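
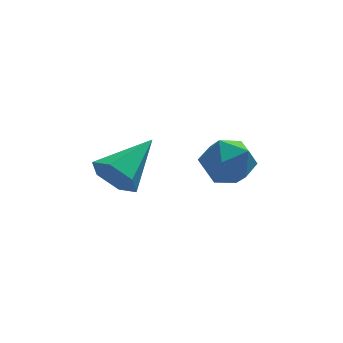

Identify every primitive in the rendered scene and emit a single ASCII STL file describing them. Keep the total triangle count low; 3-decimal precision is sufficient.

solid 
facet normal -0.701 0.413 0.582
outer loop
vertex 1.371 -1.497 -1.553
vertex 2.121 -1.348 -0.756
vertex 1.956 -0.561 -1.513
endloop
endfacet
facet normal -0.841 0.530 -0.108
outer loop
vertex 1.371 -1.497 -1.553
vertex 1.956 -0.561 -1.513
vertex 1.769 -1.055 -2.483
endloop
endfacet
facet normal -0.896 -0.102 -0.432
outer loop
vertex 1.371 -1.497 -1.553
vertex 1.769 -1.055 -2.483
vertex 1.818 -2.146 -2.326
endloop
endfacet
facet normal -0.789 -0.612 0.057
outer loop
vertex 1.371 -1.497 -1.553
vertex 1.818 -2.146 -2.326
vertex 2.036 -2.327 -1.258
endloop
endfacet
facet normal -0.668 -0.293 0.684
outer loop
vertex 1.371 -1.497 -1.553
vertex 2.036 -2.327 -1.258
vertex 2.121 -1.348 -0.756
endloop
endfacet
facet normal -0.284 0.875 -0.391
outer loop
vertex 1.769 -1.055 -2.483
vertex 1.956 -0.561 -1.513
vertex 2.764 -0.633 -2.262
endloop
endfacet
facet normal -0.056 0.686 0.725
outer loop
vertex 1.956 -0.561 -1.513
vertex 2.121 -1.348 -0.756
vertex 2.982 -0.814 -1.194
endloop
endfacet
facet normal -0.004 -0.456 0.890
outer loop
vertex 2.121 -1.348 -0.756
vertex 2.036 -2.327 -1.258
vertex 3.031 -1.905 -1.037
endloop
endfacet
facet normal -0.201 -0.972 -0.124
outer loop
vertex 2.036 -2.327 -1.258
vertex 1.818 -2.146 -2.326
vertex 2.844 -2.399 -2.007
endloop
endfacet
facet normal -0.374 -0.149 -0.916
outer loop
vertex 1.818 -2.146 -2.326
vertex 1.769 -1.055 -2.483
vertex 2.679 -1.612 -2.764
endloop
endfacet
facet normal 0.789 0.612 -0.057
outer loop
vertex 3.429 -1.463 -1.967
vertex 2.764 -0.633 -2.262
vertex 2.982 -0.814 -1.194
endloop
endfacet
facet normal 0.896 0.102 0.432
outer loop
vertex 3.429 -1.463 -1.967
vertex 2.982 -0.814 -1.194
vertex 3.031 -1.905 -1.037
endloop
endfacet
facet normal 0.841 -0.530 0.108
outer loop
vertex 3.429 -1.463 -1.967
vertex 3.031 -1.905 -1.037
vertex 2.844 -2.399 -2.007
endloop
endfacet
facet normal 0.701 -0.413 -0.582
outer loop
vertex 3.429 -1.463 -1.967
vertex 2.844 -2.399 -2.007
vertex 2.679 -1.612 -2.764
endloop
endfacet
facet normal 0.668 0.293 -0.684
outer loop
vertex 3.429 -1.463 -1.967
vertex 2.679 -1.612 -2.764
vertex 2.764 -0.633 -2.262
endloop
endfacet
facet normal 0.201 0.972 0.124
outer loop
vertex 2.982 -0.814 -1.194
vertex 2.764 -0.633 -2.262
vertex 1.956 -0.561 -1.513
endloop
endfacet
facet normal 0.374 0.149 0.916
outer loop
vertex 3.031 -1.905 -1.037
vertex 2.982 -0.814 -1.194
vertex 2.121 -1.348 -0.756
endloop
endfacet
facet normal 0.284 -0.875 0.391
outer loop
vertex 2.844 -2.399 -2.007
vertex 3.031 -1.905 -1.037
vertex 2.036 -2.327 -1.258
endloop
endfacet
facet normal 0.056 -0.686 -0.725
outer loop
vertex 2.679 -1.612 -2.764
vertex 2.844 -2.399 -2.007
vertex 1.818 -2.146 -2.326
endloop
endfacet
facet normal 0.004 0.456 -0.890
outer loop
vertex 2.764 -0.633 -2.262
vertex 2.679 -1.612 -2.764
vertex 1.769 -1.055 -2.483
endloop
endfacet
facet normal -0.678 -0.604 -0.419
outer loop
vertex -0.839 -2.303 -2.439
vertex -1.529 -1.919 -1.876
vertex -1.339 -1.53 -2.745
endloop
endfacet
facet normal 0.733 0.219 -0.644
outer loop
vertex -0.839 -2.303 -2.439
vertex -1.339 -1.53 -2.745
vertex -0.051 -0.601 -0.964
endloop
endfacet
facet normal -0.678 -0.604 -0.419
outer loop
vertex -1.339 -1.53 -2.745
vertex -1.529 -1.919 -1.876
vertex -2.029 -1.146 -2.182
endloop
endfacet
facet normal 0.071 0.862 -0.501
outer loop
vertex -1.339 -1.53 -2.745
vertex -2.029 -1.146 -2.182
vertex -0.051 -0.601 -0.964
endloop
endfacet
facet normal -0.678 -0.604 -0.419
outer loop
vertex -2.029 -1.146 -2.182
vertex -1.529 -1.919 -1.876
vertex -2.219 -1.535 -1.313
endloop
endfacet
facet normal -0.418 0.860 0.294
outer loop
vertex -2.029 -1.146 -2.182
vertex -2.219 -1.535 -1.313
vertex -0.051 -0.601 -0.964
endloop
endfacet
facet normal -0.678 -0.604 -0.419
outer loop
vertex -2.219 -1.535 -1.313
vertex -1.529 -1.919 -1.876
vertex -1.719 -2.307 -1.008
endloop
endfacet
facet normal -0.245 0.215 0.945
outer loop
vertex -2.219 -1.535 -1.313
vertex -1.719 -2.307 -1.008
vertex -0.051 -0.601 -0.964
endloop
endfacet
facet normal -0.678 -0.604 -0.419
outer loop
vertex -1.719 -2.307 -1.008
vertex -1.529 -1.919 -1.876
vertex -1.028 -2.692 -1.571
endloop
endfacet
facet normal 0.416 -0.427 0.803
outer loop
vertex -1.719 -2.307 -1.008
vertex -1.028 -2.692 -1.571
vertex -0.051 -0.601 -0.964
endloop
endfacet
facet normal -0.678 -0.604 -0.418
outer loop
vertex -1.028 -2.692 -1.571
vertex -1.529 -1.919 -1.876
vertex -0.839 -2.303 -2.439
endloop
endfacet
facet normal 0.905 -0.425 0.007
outer loop
vertex -1.028 -2.692 -1.571
vertex -0.839 -2.303 -2.439
vertex -0.051 -0.601 -0.964
endloop
endfacet

endsolid


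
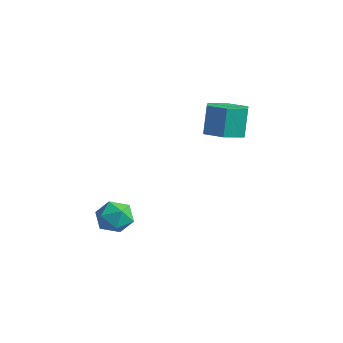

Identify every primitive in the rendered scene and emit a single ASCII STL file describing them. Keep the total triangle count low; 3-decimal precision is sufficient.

solid 
facet normal -0.317 0.938 0.138
outer loop
vertex -3.289 -2.628 -4.208
vertex -3.874 -2.903 -3.685
vertex -3.124 -2.692 -3.396
endloop
endfacet
facet normal 0.382 0.924 -0.005
outer loop
vertex -3.289 -2.628 -4.208
vertex -3.124 -2.692 -3.396
vertex -2.557 -2.929 -3.955
endloop
endfacet
facet normal 0.471 0.608 -0.639
outer loop
vertex -3.289 -2.628 -4.208
vertex -2.557 -2.929 -3.955
vertex -2.957 -3.286 -4.59
endloop
endfacet
facet normal -0.174 0.427 -0.887
outer loop
vertex -3.289 -2.628 -4.208
vertex -2.957 -3.286 -4.59
vertex -3.77 -3.27 -4.423
endloop
endfacet
facet normal -0.660 0.631 -0.407
outer loop
vertex -3.289 -2.628 -4.208
vertex -3.77 -3.27 -4.423
vertex -3.874 -2.903 -3.685
endloop
endfacet
facet normal 0.700 0.519 0.490
outer loop
vertex -2.557 -2.929 -3.955
vertex -3.124 -2.692 -3.396
vertex -2.69 -3.39 -3.277
endloop
endfacet
facet normal -0.431 0.542 0.722
outer loop
vertex -3.124 -2.692 -3.396
vertex -3.874 -2.903 -3.685
vertex -3.503 -3.374 -3.11
endloop
endfacet
facet normal -0.986 0.046 -0.162
outer loop
vertex -3.874 -2.903 -3.685
vertex -3.77 -3.27 -4.423
vertex -3.903 -3.731 -3.745
endloop
endfacet
facet normal -0.198 -0.283 -0.938
outer loop
vertex -3.77 -3.27 -4.423
vertex -2.957 -3.286 -4.59
vertex -3.336 -3.968 -4.304
endloop
endfacet
facet normal 0.844 0.009 -0.537
outer loop
vertex -2.957 -3.286 -4.59
vertex -2.557 -2.929 -3.955
vertex -2.586 -3.757 -4.015
endloop
endfacet
facet normal 0.174 -0.427 0.887
outer loop
vertex -3.171 -4.032 -3.492
vertex -2.69 -3.39 -3.277
vertex -3.503 -3.374 -3.11
endloop
endfacet
facet normal -0.471 -0.608 0.639
outer loop
vertex -3.171 -4.032 -3.492
vertex -3.503 -3.374 -3.11
vertex -3.903 -3.731 -3.745
endloop
endfacet
facet normal -0.382 -0.924 0.005
outer loop
vertex -3.171 -4.032 -3.492
vertex -3.903 -3.731 -3.745
vertex -3.336 -3.968 -4.304
endloop
endfacet
facet normal 0.317 -0.938 -0.138
outer loop
vertex -3.171 -4.032 -3.492
vertex -3.336 -3.968 -4.304
vertex -2.586 -3.757 -4.015
endloop
endfacet
facet normal 0.660 -0.631 0.407
outer loop
vertex -3.171 -4.032 -3.492
vertex -2.586 -3.757 -4.015
vertex -2.69 -3.39 -3.277
endloop
endfacet
facet normal 0.198 0.283 0.938
outer loop
vertex -3.503 -3.374 -3.11
vertex -2.69 -3.39 -3.277
vertex -3.124 -2.692 -3.396
endloop
endfacet
facet normal -0.844 -0.009 0.537
outer loop
vertex -3.903 -3.731 -3.745
vertex -3.503 -3.374 -3.11
vertex -3.874 -2.903 -3.685
endloop
endfacet
facet normal -0.700 -0.519 -0.490
outer loop
vertex -3.336 -3.968 -4.304
vertex -3.903 -3.731 -3.745
vertex -3.77 -3.27 -4.423
endloop
endfacet
facet normal 0.431 -0.542 -0.722
outer loop
vertex -2.586 -3.757 -4.015
vertex -3.336 -3.968 -4.304
vertex -2.957 -3.286 -4.59
endloop
endfacet
facet normal 0.986 -0.046 0.162
outer loop
vertex -2.69 -3.39 -3.277
vertex -2.586 -3.757 -4.015
vertex -2.557 -2.929 -3.955
endloop
endfacet
facet normal 0.179 -0.278 -0.944
outer loop
vertex -0.37 0.689 0.29
vertex -1.227 0.429 0.204
vertex -0.99 1.273 -0.0
endloop
endfacet
facet normal 0.702 0.708 -0.076
outer loop
vertex -0.37 0.689 0.29
vertex -0.99 1.273 -0.0
vertex -0.615 1.07 1.583
endloop
endfacet
facet normal 0.703 0.707 -0.076
outer loop
vertex -0.615 1.07 1.583
vertex -0.99 1.273 -0.0
vertex -1.235 1.655 1.293
endloop
endfacet
facet normal -0.179 0.278 0.944
outer loop
vertex -0.615 1.07 1.583
vertex -1.235 1.655 1.293
vertex -1.473 0.811 1.496
endloop
endfacet
facet normal 0.179 -0.278 -0.944
outer loop
vertex -0.99 1.273 -0.0
vertex -1.227 0.429 0.204
vertex -1.847 1.014 -0.086
endloop
endfacet
facet normal -0.245 0.916 -0.317
outer loop
vertex -0.99 1.273 -0.0
vertex -1.847 1.014 -0.086
vertex -1.235 1.655 1.293
endloop
endfacet
facet normal -0.245 0.916 -0.317
outer loop
vertex -1.235 1.655 1.293
vertex -1.847 1.014 -0.086
vertex -2.093 1.395 1.206
endloop
endfacet
facet normal -0.180 0.278 0.944
outer loop
vertex -1.235 1.655 1.293
vertex -2.093 1.395 1.206
vertex -1.473 0.811 1.496
endloop
endfacet
facet normal 0.179 -0.278 -0.944
outer loop
vertex -1.847 1.014 -0.086
vertex -1.227 0.429 0.204
vertex -2.085 0.17 0.117
endloop
endfacet
facet normal -0.947 0.209 -0.242
outer loop
vertex -1.847 1.014 -0.086
vertex -2.085 0.17 0.117
vertex -2.093 1.395 1.206
endloop
endfacet
facet normal -0.948 0.208 -0.241
outer loop
vertex -2.093 1.395 1.206
vertex -2.085 0.17 0.117
vertex -2.33 0.551 1.41
endloop
endfacet
facet normal -0.179 0.278 0.944
outer loop
vertex -2.093 1.395 1.206
vertex -2.33 0.551 1.41
vertex -1.473 0.811 1.496
endloop
endfacet
facet normal 0.179 -0.278 -0.944
outer loop
vertex -2.085 0.17 0.117
vertex -1.227 0.429 0.204
vertex -1.465 -0.415 0.407
endloop
endfacet
facet normal -0.703 -0.707 0.075
outer loop
vertex -2.085 0.17 0.117
vertex -1.465 -0.415 0.407
vertex -2.33 0.551 1.41
endloop
endfacet
facet normal -0.702 -0.708 0.076
outer loop
vertex -2.33 0.551 1.41
vertex -1.465 -0.415 0.407
vertex -1.71 -0.033 1.7
endloop
endfacet
facet normal -0.179 0.278 0.944
outer loop
vertex -2.33 0.551 1.41
vertex -1.71 -0.033 1.7
vertex -1.473 0.811 1.496
endloop
endfacet
facet normal 0.180 -0.278 -0.944
outer loop
vertex -1.465 -0.415 0.407
vertex -1.227 0.429 0.204
vertex -0.607 -0.155 0.494
endloop
endfacet
facet normal 0.245 -0.916 0.317
outer loop
vertex -1.465 -0.415 0.407
vertex -0.607 -0.155 0.494
vertex -1.71 -0.033 1.7
endloop
endfacet
facet normal 0.245 -0.916 0.317
outer loop
vertex -1.71 -0.033 1.7
vertex -0.607 -0.155 0.494
vertex -0.853 0.226 1.786
endloop
endfacet
facet normal -0.179 0.278 0.944
outer loop
vertex -1.71 -0.033 1.7
vertex -0.853 0.226 1.786
vertex -1.473 0.811 1.496
endloop
endfacet
facet normal 0.179 -0.278 -0.944
outer loop
vertex -0.607 -0.155 0.494
vertex -1.227 0.429 0.204
vertex -0.37 0.689 0.29
endloop
endfacet
facet normal 0.948 -0.208 0.242
outer loop
vertex -0.607 -0.155 0.494
vertex -0.37 0.689 0.29
vertex -0.853 0.226 1.786
endloop
endfacet
facet normal 0.948 -0.209 0.241
outer loop
vertex -0.853 0.226 1.786
vertex -0.37 0.689 0.29
vertex -0.615 1.07 1.583
endloop
endfacet
facet normal -0.179 0.278 0.944
outer loop
vertex -0.853 0.226 1.786
vertex -0.615 1.07 1.583
vertex -1.473 0.811 1.496
endloop
endfacet

endsolid


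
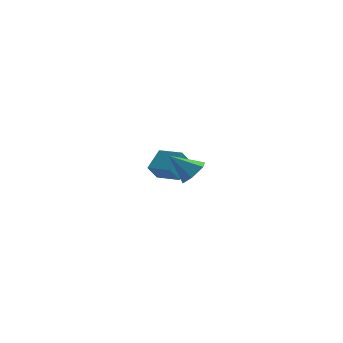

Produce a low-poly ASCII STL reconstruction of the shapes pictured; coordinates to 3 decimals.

solid 
facet normal -0.367 -0.446 0.816
outer loop
vertex -1.175 3.872 1.291
vertex -2.459 4.505 1.059
vertex -1.575 2.778 0.514
endloop
endfacet
facet normal 0.885 -0.437 0.160
outer loop
vertex -1.181 3.255 -0.359
vertex -1.175 3.872 1.291
vertex -1.575 2.778 0.514
endloop
endfacet
facet normal -0.368 -0.446 0.816
outer loop
vertex -1.575 2.778 0.514
vertex -2.459 4.505 1.059
vertex -2.858 3.411 0.282
endloop
endfacet
facet normal -0.285 -0.781 -0.555
outer loop
vertex -2.858 3.411 0.282
vertex -1.181 3.255 -0.359
vertex -1.575 2.778 0.514
endloop
endfacet
facet normal 0.285 0.781 0.555
outer loop
vertex -1.175 3.872 1.291
vertex -2.065 4.982 0.186
vertex -2.459 4.505 1.059
endloop
endfacet
facet normal 0.885 -0.437 0.160
outer loop
vertex -0.782 4.349 0.418
vertex -1.175 3.872 1.291
vertex -1.181 3.255 -0.359
endloop
endfacet
facet normal 0.285 0.781 0.555
outer loop
vertex -0.782 4.349 0.418
vertex -2.065 4.982 0.186
vertex -1.175 3.872 1.291
endloop
endfacet
facet normal -0.885 0.437 -0.161
outer loop
vertex -2.459 4.505 1.059
vertex -2.065 4.982 0.186
vertex -2.858 3.411 0.282
endloop
endfacet
facet normal -0.285 -0.781 -0.555
outer loop
vertex -2.465 3.888 -0.591
vertex -1.181 3.255 -0.359
vertex -2.858 3.411 0.282
endloop
endfacet
facet normal -0.885 0.437 -0.160
outer loop
vertex -2.858 3.411 0.282
vertex -2.065 4.982 0.186
vertex -2.465 3.888 -0.591
endloop
endfacet
facet normal 0.367 0.446 -0.816
outer loop
vertex -2.465 3.888 -0.591
vertex -0.782 4.349 0.418
vertex -1.181 3.255 -0.359
endloop
endfacet
facet normal 0.367 0.446 -0.816
outer loop
vertex -2.065 4.982 0.186
vertex -0.782 4.349 0.418
vertex -2.465 3.888 -0.591
endloop
endfacet
facet normal 0.757 -0.026 -0.652
outer loop
vertex 0.947 -2.69 3.579
vertex 0.461 -2.369 3.002
vertex 0.898 -1.876 3.49
endloop
endfacet
facet normal 0.277 0.121 0.953
outer loop
vertex 0.947 -2.69 3.579
vertex 0.898 -1.876 3.49
vertex -0.721 -2.331 4.018
endloop
endfacet
facet normal 0.757 -0.025 -0.653
outer loop
vertex 0.898 -1.876 3.49
vertex 0.461 -2.369 3.002
vertex 0.411 -1.555 2.913
endloop
endfacet
facet normal -0.066 0.847 0.527
outer loop
vertex 0.898 -1.876 3.49
vertex 0.411 -1.555 2.913
vertex -0.721 -2.331 4.018
endloop
endfacet
facet normal 0.758 -0.025 -0.651
outer loop
vertex 0.411 -1.555 2.913
vertex 0.461 -2.369 3.002
vertex -0.025 -2.049 2.424
endloop
endfacet
facet normal -0.658 0.736 -0.157
outer loop
vertex 0.411 -1.555 2.913
vertex -0.025 -2.049 2.424
vertex -0.721 -2.331 4.018
endloop
endfacet
facet normal 0.758 -0.025 -0.651
outer loop
vertex -0.025 -2.049 2.424
vertex 0.461 -2.369 3.002
vertex 0.025 -2.862 2.513
endloop
endfacet
facet normal -0.905 -0.101 -0.413
outer loop
vertex -0.025 -2.049 2.424
vertex 0.025 -2.862 2.513
vertex -0.721 -2.331 4.018
endloop
endfacet
facet normal 0.758 -0.024 -0.652
outer loop
vertex 0.025 -2.862 2.513
vertex 0.461 -2.369 3.002
vertex 0.511 -3.183 3.09
endloop
endfacet
facet normal -0.562 -0.827 0.013
outer loop
vertex 0.025 -2.862 2.513
vertex 0.511 -3.183 3.09
vertex -0.721 -2.331 4.018
endloop
endfacet
facet normal 0.758 -0.024 -0.652
outer loop
vertex 0.511 -3.183 3.09
vertex 0.461 -2.369 3.002
vertex 0.947 -2.69 3.579
endloop
endfacet
facet normal 0.029 -0.717 0.697
outer loop
vertex 0.511 -3.183 3.09
vertex 0.947 -2.69 3.579
vertex -0.721 -2.331 4.018
endloop
endfacet

endsolid


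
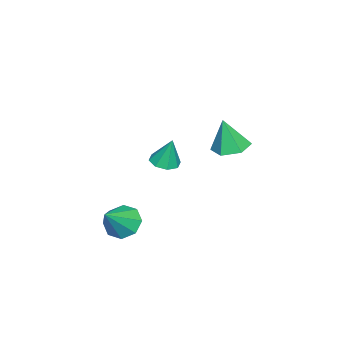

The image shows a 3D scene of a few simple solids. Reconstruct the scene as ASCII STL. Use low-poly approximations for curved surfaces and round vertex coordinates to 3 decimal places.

solid 
facet normal -0.048 -0.263 -0.964
outer loop
vertex 3.274 1.177 2.687
vertex 2.914 1.76 2.546
vertex 3.593 1.588 2.559
endloop
endfacet
facet normal 0.752 -0.427 0.503
outer loop
vertex 3.274 1.177 2.687
vertex 3.593 1.588 2.559
vertex 2.986 2.14 3.934
endloop
endfacet
facet normal -0.048 -0.263 -0.963
outer loop
vertex 3.593 1.588 2.559
vertex 2.914 1.76 2.546
vertex 3.514 2.1 2.423
endloop
endfacet
facet normal 0.921 0.226 0.316
outer loop
vertex 3.593 1.588 2.559
vertex 3.514 2.1 2.423
vertex 2.986 2.14 3.934
endloop
endfacet
facet normal -0.048 -0.263 -0.963
outer loop
vertex 3.514 2.1 2.423
vertex 2.914 1.76 2.546
vertex 3.084 2.413 2.359
endloop
endfacet
facet normal 0.562 0.808 0.175
outer loop
vertex 3.514 2.1 2.423
vertex 3.084 2.413 2.359
vertex 2.986 2.14 3.934
endloop
endfacet
facet normal -0.049 -0.263 -0.964
outer loop
vertex 3.084 2.413 2.359
vertex 2.914 1.76 2.546
vertex 2.555 2.344 2.405
endloop
endfacet
facet normal -0.114 0.980 0.163
outer loop
vertex 3.084 2.413 2.359
vertex 2.555 2.344 2.405
vertex 2.986 2.14 3.934
endloop
endfacet
facet normal -0.050 -0.263 -0.963
outer loop
vertex 2.555 2.344 2.405
vertex 2.914 1.76 2.546
vertex 2.236 1.933 2.534
endloop
endfacet
facet normal -0.711 0.642 0.286
outer loop
vertex 2.555 2.344 2.405
vertex 2.236 1.933 2.534
vertex 2.986 2.14 3.934
endloop
endfacet
facet normal -0.050 -0.264 -0.963
outer loop
vertex 2.236 1.933 2.534
vertex 2.914 1.76 2.546
vertex 2.315 1.421 2.67
endloop
endfacet
facet normal -0.881 -0.010 0.473
outer loop
vertex 2.236 1.933 2.534
vertex 2.315 1.421 2.67
vertex 2.986 2.14 3.934
endloop
endfacet
facet normal -0.050 -0.263 -0.963
outer loop
vertex 2.315 1.421 2.67
vertex 2.914 1.76 2.546
vertex 2.745 1.108 2.733
endloop
endfacet
facet normal -0.521 -0.593 0.614
outer loop
vertex 2.315 1.421 2.67
vertex 2.745 1.108 2.733
vertex 2.986 2.14 3.934
endloop
endfacet
facet normal -0.049 -0.264 -0.963
outer loop
vertex 2.745 1.108 2.733
vertex 2.914 1.76 2.546
vertex 3.274 1.177 2.687
endloop
endfacet
facet normal 0.154 -0.764 0.626
outer loop
vertex 2.745 1.108 2.733
vertex 3.274 1.177 2.687
vertex 2.986 2.14 3.934
endloop
endfacet
facet normal -0.727 0.172 -0.665
outer loop
vertex 3.591 0.015 -2.321
vertex 2.946 -0.188 -1.668
vertex 3.386 0.594 -1.947
endloop
endfacet
facet normal 0.881 0.434 -0.189
outer loop
vertex 3.591 0.015 -2.321
vertex 3.386 0.594 -1.947
vertex 4.234 -0.492 -0.492
endloop
endfacet
facet normal -0.727 0.172 -0.665
outer loop
vertex 3.386 0.594 -1.947
vertex 2.946 -0.188 -1.668
vertex 2.924 0.716 -1.41
endloop
endfacet
facet normal 0.537 0.796 0.281
outer loop
vertex 3.386 0.594 -1.947
vertex 2.924 0.716 -1.41
vertex 4.234 -0.492 -0.492
endloop
endfacet
facet normal -0.728 0.172 -0.664
outer loop
vertex 2.924 0.716 -1.41
vertex 2.946 -0.188 -1.668
vertex 2.475 0.308 -1.023
endloop
endfacet
facet normal 0.066 0.648 0.759
outer loop
vertex 2.924 0.716 -1.41
vertex 2.475 0.308 -1.023
vertex 4.234 -0.492 -0.492
endloop
endfacet
facet normal -0.728 0.172 -0.664
outer loop
vertex 2.475 0.308 -1.023
vertex 2.946 -0.188 -1.668
vertex 2.302 -0.39 -1.014
endloop
endfacet
facet normal -0.256 0.076 0.964
outer loop
vertex 2.475 0.308 -1.023
vertex 2.302 -0.39 -1.014
vertex 4.234 -0.492 -0.492
endloop
endfacet
facet normal -0.728 0.172 -0.664
outer loop
vertex 2.302 -0.39 -1.014
vertex 2.946 -0.188 -1.668
vertex 2.506 -0.97 -1.388
endloop
endfacet
facet normal -0.240 -0.584 0.775
outer loop
vertex 2.302 -0.39 -1.014
vertex 2.506 -0.97 -1.388
vertex 4.234 -0.492 -0.492
endloop
endfacet
facet normal -0.728 0.172 -0.664
outer loop
vertex 2.506 -0.97 -1.388
vertex 2.946 -0.188 -1.668
vertex 2.968 -1.091 -1.926
endloop
endfacet
facet normal 0.105 -0.947 0.303
outer loop
vertex 2.506 -0.97 -1.388
vertex 2.968 -1.091 -1.926
vertex 4.234 -0.492 -0.492
endloop
endfacet
facet normal -0.727 0.172 -0.664
outer loop
vertex 2.968 -1.091 -1.926
vertex 2.946 -0.188 -1.668
vertex 3.417 -0.684 -2.312
endloop
endfacet
facet normal 0.575 -0.799 -0.174
outer loop
vertex 2.968 -1.091 -1.926
vertex 3.417 -0.684 -2.312
vertex 4.234 -0.492 -0.492
endloop
endfacet
facet normal -0.727 0.172 -0.665
outer loop
vertex 3.417 -0.684 -2.312
vertex 2.946 -0.188 -1.668
vertex 3.591 0.015 -2.321
endloop
endfacet
facet normal 0.897 -0.228 -0.379
outer loop
vertex 3.417 -0.684 -2.312
vertex 3.591 0.015 -2.321
vertex 4.234 -0.492 -0.492
endloop
endfacet
facet normal -0.084 0.206 -0.975
outer loop
vertex -1.268 2.859 0.814
vertex -2.193 3.041 0.932
vertex -1.556 3.739 1.025
endloop
endfacet
facet normal 0.895 0.197 0.400
outer loop
vertex -1.268 2.859 0.814
vertex -1.556 3.739 1.025
vertex -2.047 2.679 2.648
endloop
endfacet
facet normal -0.084 0.206 -0.975
outer loop
vertex -1.556 3.739 1.025
vertex -2.193 3.041 0.932
vertex -2.48 3.922 1.143
endloop
endfacet
facet normal 0.229 0.782 0.580
outer loop
vertex -1.556 3.739 1.025
vertex -2.48 3.922 1.143
vertex -2.047 2.679 2.648
endloop
endfacet
facet normal -0.082 0.207 -0.975
outer loop
vertex -2.48 3.922 1.143
vertex -2.193 3.041 0.932
vertex -3.118 3.224 1.049
endloop
endfacet
facet normal -0.632 0.498 0.593
outer loop
vertex -2.48 3.922 1.143
vertex -3.118 3.224 1.049
vertex -2.047 2.679 2.648
endloop
endfacet
facet normal -0.083 0.206 -0.975
outer loop
vertex -3.118 3.224 1.049
vertex -2.193 3.041 0.932
vertex -2.831 2.343 0.839
endloop
endfacet
facet normal -0.825 -0.370 0.426
outer loop
vertex -3.118 3.224 1.049
vertex -2.831 2.343 0.839
vertex -2.047 2.679 2.648
endloop
endfacet
facet normal -0.084 0.206 -0.975
outer loop
vertex -2.831 2.343 0.839
vertex -2.193 3.041 0.932
vertex -1.906 2.16 0.721
endloop
endfacet
facet normal -0.158 -0.956 0.246
outer loop
vertex -2.831 2.343 0.839
vertex -1.906 2.16 0.721
vertex -2.047 2.679 2.648
endloop
endfacet
facet normal -0.084 0.206 -0.975
outer loop
vertex -1.906 2.16 0.721
vertex -2.193 3.041 0.932
vertex -1.268 2.859 0.814
endloop
endfacet
facet normal 0.703 -0.672 0.233
outer loop
vertex -1.906 2.16 0.721
vertex -1.268 2.859 0.814
vertex -2.047 2.679 2.648
endloop
endfacet

endsolid


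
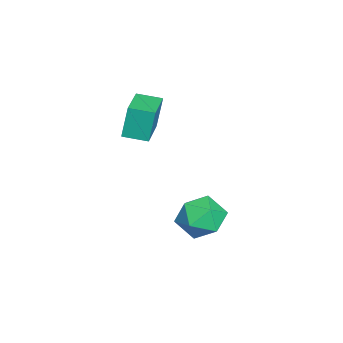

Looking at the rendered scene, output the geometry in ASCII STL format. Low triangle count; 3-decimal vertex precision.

solid 
facet normal -0.991 -0.021 -0.130
outer loop
vertex -3.496 -1.179 2.261
vertex -3.497 -0.062 2.091
vertex -3.287 -1.417 0.703
endloop
endfacet
facet normal 0.001 -0.989 0.151
outer loop
vertex -1.403 -1.378 0.949
vertex -3.496 -1.179 2.261
vertex -3.287 -1.417 0.703
endloop
endfacet
facet normal -0.991 -0.021 -0.130
outer loop
vertex -3.287 -1.417 0.703
vertex -3.497 -0.062 2.091
vertex -3.288 -0.3 0.532
endloop
endfacet
facet normal 0.131 -0.150 -0.980
outer loop
vertex -3.288 -0.3 0.532
vertex -1.403 -1.378 0.949
vertex -3.287 -1.417 0.703
endloop
endfacet
facet normal -0.131 0.149 0.980
outer loop
vertex -3.496 -1.179 2.261
vertex -1.613 -0.023 2.337
vertex -3.497 -0.062 2.091
endloop
endfacet
facet normal 0.001 -0.989 0.151
outer loop
vertex -1.612 -1.14 2.508
vertex -3.496 -1.179 2.261
vertex -1.403 -1.378 0.949
endloop
endfacet
facet normal -0.132 0.150 0.980
outer loop
vertex -1.612 -1.14 2.508
vertex -1.613 -0.023 2.337
vertex -3.496 -1.179 2.261
endloop
endfacet
facet normal -0.001 0.989 -0.151
outer loop
vertex -3.497 -0.062 2.091
vertex -1.613 -0.023 2.337
vertex -3.288 -0.3 0.532
endloop
endfacet
facet normal 0.132 -0.149 -0.980
outer loop
vertex -1.404 -0.261 0.779
vertex -1.403 -1.378 0.949
vertex -3.288 -0.3 0.532
endloop
endfacet
facet normal -0.001 0.989 -0.151
outer loop
vertex -3.288 -0.3 0.532
vertex -1.613 -0.023 2.337
vertex -1.404 -0.261 0.779
endloop
endfacet
facet normal 0.991 0.021 0.130
outer loop
vertex -1.404 -0.261 0.779
vertex -1.612 -1.14 2.508
vertex -1.403 -1.378 0.949
endloop
endfacet
facet normal 0.991 0.021 0.130
outer loop
vertex -1.613 -0.023 2.337
vertex -1.612 -1.14 2.508
vertex -1.404 -0.261 0.779
endloop
endfacet
facet normal -0.576 0.756 -0.310
outer loop
vertex -1.398 2.559 -4.236
vertex -2.249 2.204 -3.52
vertex -1.45 2.967 -3.144
endloop
endfacet
facet normal 0.114 0.932 -0.343
outer loop
vertex -1.398 2.559 -4.236
vertex -1.45 2.967 -3.144
vertex -0.421 2.671 -3.608
endloop
endfacet
facet normal 0.441 0.462 -0.769
outer loop
vertex -1.398 2.559 -4.236
vertex -0.421 2.671 -3.608
vertex -0.584 1.724 -4.271
endloop
endfacet
facet normal -0.048 -0.004 -0.999
outer loop
vertex -1.398 2.559 -4.236
vertex -0.584 1.724 -4.271
vertex -1.713 1.435 -4.216
endloop
endfacet
facet normal -0.676 0.177 -0.716
outer loop
vertex -1.398 2.559 -4.236
vertex -1.713 1.435 -4.216
vertex -2.249 2.204 -3.52
endloop
endfacet
facet normal 0.390 0.867 0.311
outer loop
vertex -0.421 2.671 -3.608
vertex -1.45 2.967 -3.144
vertex -0.667 2.385 -2.504
endloop
endfacet
facet normal -0.727 0.581 0.366
outer loop
vertex -1.45 2.967 -3.144
vertex -2.249 2.204 -3.52
vertex -1.796 2.096 -2.449
endloop
endfacet
facet normal -0.888 -0.356 -0.290
outer loop
vertex -2.249 2.204 -3.52
vertex -1.713 1.435 -4.216
vertex -1.959 1.149 -3.112
endloop
endfacet
facet normal 0.130 -0.649 -0.749
outer loop
vertex -1.713 1.435 -4.216
vertex -0.584 1.724 -4.271
vertex -0.93 0.853 -3.576
endloop
endfacet
facet normal 0.920 0.107 -0.378
outer loop
vertex -0.584 1.724 -4.271
vertex -0.421 2.671 -3.608
vertex -0.131 1.616 -3.2
endloop
endfacet
facet normal 0.048 0.004 0.999
outer loop
vertex -0.982 1.261 -2.484
vertex -0.667 2.385 -2.504
vertex -1.796 2.096 -2.449
endloop
endfacet
facet normal -0.441 -0.462 0.769
outer loop
vertex -0.982 1.261 -2.484
vertex -1.796 2.096 -2.449
vertex -1.959 1.149 -3.112
endloop
endfacet
facet normal -0.114 -0.932 0.343
outer loop
vertex -0.982 1.261 -2.484
vertex -1.959 1.149 -3.112
vertex -0.93 0.853 -3.576
endloop
endfacet
facet normal 0.576 -0.756 0.310
outer loop
vertex -0.982 1.261 -2.484
vertex -0.93 0.853 -3.576
vertex -0.131 1.616 -3.2
endloop
endfacet
facet normal 0.676 -0.177 0.716
outer loop
vertex -0.982 1.261 -2.484
vertex -0.131 1.616 -3.2
vertex -0.667 2.385 -2.504
endloop
endfacet
facet normal -0.130 0.649 0.749
outer loop
vertex -1.796 2.096 -2.449
vertex -0.667 2.385 -2.504
vertex -1.45 2.967 -3.144
endloop
endfacet
facet normal -0.920 -0.107 0.378
outer loop
vertex -1.959 1.149 -3.112
vertex -1.796 2.096 -2.449
vertex -2.249 2.204 -3.52
endloop
endfacet
facet normal -0.390 -0.867 -0.311
outer loop
vertex -0.93 0.853 -3.576
vertex -1.959 1.149 -3.112
vertex -1.713 1.435 -4.216
endloop
endfacet
facet normal 0.727 -0.581 -0.366
outer loop
vertex -0.131 1.616 -3.2
vertex -0.93 0.853 -3.576
vertex -0.584 1.724 -4.271
endloop
endfacet
facet normal 0.888 0.356 0.290
outer loop
vertex -0.667 2.385 -2.504
vertex -0.131 1.616 -3.2
vertex -0.421 2.671 -3.608
endloop
endfacet

endsolid


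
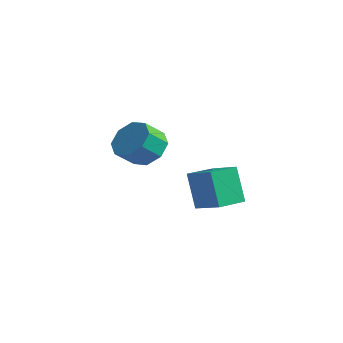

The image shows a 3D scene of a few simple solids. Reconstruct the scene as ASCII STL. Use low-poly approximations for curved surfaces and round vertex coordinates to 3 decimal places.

solid 
facet normal -0.943 -0.111 -0.314
outer loop
vertex -2.427 -0.338 -0.807
vertex -2.564 0.984 -0.862
vertex -1.891 -0.349 -2.41
endloop
endfacet
facet normal 0.103 -0.994 0.041
outer loop
vertex -0.656 -0.204 -1.998
vertex -2.427 -0.338 -0.807
vertex -1.891 -0.349 -2.41
endloop
endfacet
facet normal -0.943 -0.111 -0.314
outer loop
vertex -1.891 -0.349 -2.41
vertex -2.564 0.984 -0.862
vertex -2.028 0.972 -2.465
endloop
endfacet
facet normal 0.317 -0.007 -0.948
outer loop
vertex -2.028 0.972 -2.465
vertex -0.656 -0.204 -1.998
vertex -1.891 -0.349 -2.41
endloop
endfacet
facet normal -0.317 0.007 0.948
outer loop
vertex -2.427 -0.338 -0.807
vertex -1.329 1.129 -0.45
vertex -2.564 0.984 -0.862
endloop
endfacet
facet normal 0.103 -0.994 0.042
outer loop
vertex -1.192 -0.192 -0.395
vertex -2.427 -0.338 -0.807
vertex -0.656 -0.204 -1.998
endloop
endfacet
facet normal -0.317 0.007 0.948
outer loop
vertex -1.192 -0.192 -0.395
vertex -1.329 1.129 -0.45
vertex -2.427 -0.338 -0.807
endloop
endfacet
facet normal -0.103 0.994 -0.042
outer loop
vertex -2.564 0.984 -0.862
vertex -1.329 1.129 -0.45
vertex -2.028 0.972 -2.465
endloop
endfacet
facet normal 0.317 -0.007 -0.948
outer loop
vertex -0.793 1.118 -2.053
vertex -0.656 -0.204 -1.998
vertex -2.028 0.972 -2.465
endloop
endfacet
facet normal -0.104 0.994 -0.041
outer loop
vertex -2.028 0.972 -2.465
vertex -1.329 1.129 -0.45
vertex -0.793 1.118 -2.053
endloop
endfacet
facet normal 0.943 0.111 0.314
outer loop
vertex -0.793 1.118 -2.053
vertex -1.192 -0.192 -0.395
vertex -0.656 -0.204 -1.998
endloop
endfacet
facet normal 0.943 0.111 0.314
outer loop
vertex -1.329 1.129 -0.45
vertex -1.192 -0.192 -0.395
vertex -0.793 1.118 -2.053
endloop
endfacet
facet normal 0.012 0.784 -0.621
outer loop
vertex 0.449 -3.655 1.565
vertex -0.404 -3.54 1.694
vertex 0.321 -3.248 2.076
endloop
endfacet
facet normal 0.981 0.110 0.158
outer loop
vertex 0.449 -3.655 1.565
vertex 0.321 -3.248 2.076
vertex 0.437 -4.455 2.197
endloop
endfacet
facet normal 0.981 0.110 0.158
outer loop
vertex 0.437 -4.455 2.197
vertex 0.321 -3.248 2.076
vertex 0.309 -4.049 2.709
endloop
endfacet
facet normal -0.012 -0.785 0.619
outer loop
vertex 0.437 -4.455 2.197
vertex 0.309 -4.049 2.709
vertex -0.416 -4.34 2.326
endloop
endfacet
facet normal 0.011 0.785 -0.620
outer loop
vertex 0.321 -3.248 2.076
vertex -0.404 -3.54 1.694
vertex -0.231 -3.013 2.364
endloop
endfacet
facet normal 0.558 0.509 0.655
outer loop
vertex 0.321 -3.248 2.076
vertex -0.231 -3.013 2.364
vertex 0.309 -4.049 2.709
endloop
endfacet
facet normal 0.558 0.509 0.655
outer loop
vertex 0.309 -4.049 2.709
vertex -0.231 -3.013 2.364
vertex -0.243 -3.813 2.996
endloop
endfacet
facet normal -0.013 -0.784 0.620
outer loop
vertex 0.309 -4.049 2.709
vertex -0.243 -3.813 2.996
vertex -0.416 -4.34 2.326
endloop
endfacet
facet normal 0.012 0.784 -0.620
outer loop
vertex -0.231 -3.013 2.364
vertex -0.404 -3.54 1.694
vertex -0.885 -3.086 2.259
endloop
endfacet
facet normal -0.192 0.610 0.769
outer loop
vertex -0.231 -3.013 2.364
vertex -0.885 -3.086 2.259
vertex -0.243 -3.813 2.996
endloop
endfacet
facet normal -0.192 0.610 0.769
outer loop
vertex -0.243 -3.813 2.996
vertex -0.885 -3.086 2.259
vertex -0.897 -3.886 2.891
endloop
endfacet
facet normal -0.012 -0.784 0.620
outer loop
vertex -0.243 -3.813 2.996
vertex -0.897 -3.886 2.891
vertex -0.416 -4.34 2.326
endloop
endfacet
facet normal 0.012 0.784 -0.620
outer loop
vertex -0.885 -3.086 2.259
vertex -0.404 -3.54 1.694
vertex -1.257 -3.425 1.823
endloop
endfacet
facet normal -0.829 0.354 0.432
outer loop
vertex -0.885 -3.086 2.259
vertex -1.257 -3.425 1.823
vertex -0.897 -3.886 2.891
endloop
endfacet
facet normal -0.829 0.354 0.432
outer loop
vertex -0.897 -3.886 2.891
vertex -1.257 -3.425 1.823
vertex -1.269 -4.225 2.455
endloop
endfacet
facet normal -0.012 -0.784 0.620
outer loop
vertex -0.897 -3.886 2.891
vertex -1.269 -4.225 2.455
vertex -0.416 -4.34 2.326
endloop
endfacet
facet normal 0.012 0.785 -0.619
outer loop
vertex -1.257 -3.425 1.823
vertex -0.404 -3.54 1.694
vertex -1.129 -3.831 1.311
endloop
endfacet
facet normal -0.981 -0.110 -0.158
outer loop
vertex -1.257 -3.425 1.823
vertex -1.129 -3.831 1.311
vertex -1.269 -4.225 2.455
endloop
endfacet
facet normal -0.981 -0.110 -0.158
outer loop
vertex -1.269 -4.225 2.455
vertex -1.129 -3.831 1.311
vertex -1.141 -4.632 1.944
endloop
endfacet
facet normal -0.012 -0.784 0.621
outer loop
vertex -1.269 -4.225 2.455
vertex -1.141 -4.632 1.944
vertex -0.416 -4.34 2.326
endloop
endfacet
facet normal 0.013 0.784 -0.620
outer loop
vertex -1.129 -3.831 1.311
vertex -0.404 -3.54 1.694
vertex -0.577 -4.067 1.024
endloop
endfacet
facet normal -0.558 -0.509 -0.655
outer loop
vertex -1.129 -3.831 1.311
vertex -0.577 -4.067 1.024
vertex -1.141 -4.632 1.944
endloop
endfacet
facet normal -0.558 -0.509 -0.655
outer loop
vertex -1.141 -4.632 1.944
vertex -0.577 -4.067 1.024
vertex -0.589 -4.867 1.656
endloop
endfacet
facet normal -0.011 -0.785 0.620
outer loop
vertex -1.141 -4.632 1.944
vertex -0.589 -4.867 1.656
vertex -0.416 -4.34 2.326
endloop
endfacet
facet normal 0.012 0.784 -0.620
outer loop
vertex -0.577 -4.067 1.024
vertex -0.404 -3.54 1.694
vertex 0.077 -3.994 1.129
endloop
endfacet
facet normal 0.192 -0.610 -0.769
outer loop
vertex -0.577 -4.067 1.024
vertex 0.077 -3.994 1.129
vertex -0.589 -4.867 1.656
endloop
endfacet
facet normal 0.192 -0.610 -0.769
outer loop
vertex -0.589 -4.867 1.656
vertex 0.077 -3.994 1.129
vertex 0.065 -4.794 1.761
endloop
endfacet
facet normal -0.012 -0.784 0.620
outer loop
vertex -0.589 -4.867 1.656
vertex 0.065 -4.794 1.761
vertex -0.416 -4.34 2.326
endloop
endfacet
facet normal 0.012 0.784 -0.620
outer loop
vertex 0.077 -3.994 1.129
vertex -0.404 -3.54 1.694
vertex 0.449 -3.655 1.565
endloop
endfacet
facet normal 0.829 -0.354 -0.432
outer loop
vertex 0.077 -3.994 1.129
vertex 0.449 -3.655 1.565
vertex 0.065 -4.794 1.761
endloop
endfacet
facet normal 0.829 -0.354 -0.432
outer loop
vertex 0.065 -4.794 1.761
vertex 0.449 -3.655 1.565
vertex 0.437 -4.455 2.197
endloop
endfacet
facet normal -0.012 -0.784 0.620
outer loop
vertex 0.065 -4.794 1.761
vertex 0.437 -4.455 2.197
vertex -0.416 -4.34 2.326
endloop
endfacet

endsolid


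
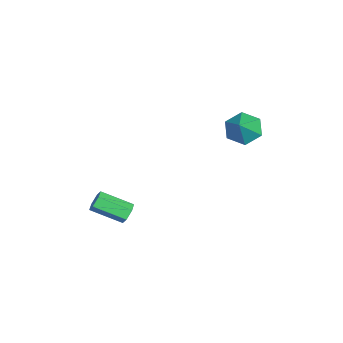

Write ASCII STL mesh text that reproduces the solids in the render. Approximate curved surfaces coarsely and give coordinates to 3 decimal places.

solid 
facet normal -0.738 0.079 -0.671
outer loop
vertex 1.636 1.422 2.105
vertex 1.09 1.298 2.691
vertex 1.331 2.051 2.515
endloop
endfacet
facet normal 0.854 0.503 -0.136
outer loop
vertex 1.636 1.422 2.105
vertex 1.331 2.051 2.515
vertex 1.99 1.202 3.509
endloop
endfacet
facet normal -0.737 0.079 -0.671
outer loop
vertex 1.331 2.051 2.515
vertex 1.09 1.298 2.691
vertex 0.785 1.927 3.1
endloop
endfacet
facet normal 0.328 0.815 0.479
outer loop
vertex 1.331 2.051 2.515
vertex 0.785 1.927 3.1
vertex 1.99 1.202 3.509
endloop
endfacet
facet normal -0.737 0.079 -0.671
outer loop
vertex 0.785 1.927 3.1
vertex 1.09 1.298 2.691
vertex 0.544 1.174 3.276
endloop
endfacet
facet normal -0.158 0.272 0.949
outer loop
vertex 0.785 1.927 3.1
vertex 0.544 1.174 3.276
vertex 1.99 1.202 3.509
endloop
endfacet
facet normal -0.737 0.078 -0.671
outer loop
vertex 0.544 1.174 3.276
vertex 1.09 1.298 2.691
vertex 0.85 0.545 2.867
endloop
endfacet
facet normal -0.118 -0.581 0.805
outer loop
vertex 0.544 1.174 3.276
vertex 0.85 0.545 2.867
vertex 1.99 1.202 3.509
endloop
endfacet
facet normal -0.738 0.078 -0.671
outer loop
vertex 0.85 0.545 2.867
vertex 1.09 1.298 2.691
vertex 1.395 0.669 2.282
endloop
endfacet
facet normal 0.408 -0.893 0.190
outer loop
vertex 0.85 0.545 2.867
vertex 1.395 0.669 2.282
vertex 1.99 1.202 3.509
endloop
endfacet
facet normal -0.738 0.078 -0.671
outer loop
vertex 1.395 0.669 2.282
vertex 1.09 1.298 2.691
vertex 1.636 1.422 2.105
endloop
endfacet
facet normal 0.893 -0.352 -0.280
outer loop
vertex 1.395 0.669 2.282
vertex 1.636 1.422 2.105
vertex 1.99 1.202 3.509
endloop
endfacet
facet normal 0.024 0.901 -0.434
outer loop
vertex 3.175 -3.268 -1.901
vertex 2.908 -3.079 -1.523
vertex 3.407 -3.081 -1.5
endloop
endfacet
facet normal 0.885 -0.221 -0.409
outer loop
vertex 3.175 -3.268 -1.901
vertex 3.407 -3.081 -1.5
vertex 3.139 -4.61 -1.256
endloop
endfacet
facet normal 0.885 -0.221 -0.411
outer loop
vertex 3.139 -4.61 -1.256
vertex 3.407 -3.081 -1.5
vertex 3.372 -4.424 -0.854
endloop
endfacet
facet normal -0.025 -0.902 0.432
outer loop
vertex 3.139 -4.61 -1.256
vertex 3.372 -4.424 -0.854
vertex 2.872 -4.421 -0.877
endloop
endfacet
facet normal 0.024 0.901 -0.433
outer loop
vertex 3.407 -3.081 -1.5
vertex 2.908 -3.079 -1.523
vertex 3.14 -2.892 -1.121
endloop
endfacet
facet normal 0.846 0.213 0.489
outer loop
vertex 3.407 -3.081 -1.5
vertex 3.14 -2.892 -1.121
vertex 3.372 -4.424 -0.854
endloop
endfacet
facet normal 0.845 0.213 0.490
outer loop
vertex 3.372 -4.424 -0.854
vertex 3.14 -2.892 -1.121
vertex 3.105 -4.235 -0.476
endloop
endfacet
facet normal -0.025 -0.901 0.433
outer loop
vertex 3.372 -4.424 -0.854
vertex 3.105 -4.235 -0.476
vertex 2.872 -4.421 -0.877
endloop
endfacet
facet normal 0.024 0.901 -0.433
outer loop
vertex 3.14 -2.892 -1.121
vertex 2.908 -3.079 -1.523
vertex 2.641 -2.89 -1.144
endloop
endfacet
facet normal -0.040 0.433 0.900
outer loop
vertex 3.14 -2.892 -1.121
vertex 2.641 -2.89 -1.144
vertex 3.105 -4.235 -0.476
endloop
endfacet
facet normal -0.039 0.434 0.900
outer loop
vertex 3.105 -4.235 -0.476
vertex 2.641 -2.89 -1.144
vertex 2.605 -4.232 -0.499
endloop
endfacet
facet normal -0.025 -0.901 0.433
outer loop
vertex 3.105 -4.235 -0.476
vertex 2.605 -4.232 -0.499
vertex 2.872 -4.421 -0.877
endloop
endfacet
facet normal 0.025 0.902 -0.432
outer loop
vertex 2.641 -2.89 -1.144
vertex 2.908 -3.079 -1.523
vertex 2.408 -3.076 -1.546
endloop
endfacet
facet normal -0.885 0.221 0.410
outer loop
vertex 2.641 -2.89 -1.144
vertex 2.408 -3.076 -1.546
vertex 2.605 -4.232 -0.499
endloop
endfacet
facet normal -0.885 0.220 0.410
outer loop
vertex 2.605 -4.232 -0.499
vertex 2.408 -3.076 -1.546
vertex 2.373 -4.419 -0.9
endloop
endfacet
facet normal -0.024 -0.901 0.434
outer loop
vertex 2.605 -4.232 -0.499
vertex 2.373 -4.419 -0.9
vertex 2.872 -4.421 -0.877
endloop
endfacet
facet normal 0.025 0.901 -0.433
outer loop
vertex 2.408 -3.076 -1.546
vertex 2.908 -3.079 -1.523
vertex 2.675 -3.265 -1.924
endloop
endfacet
facet normal -0.845 -0.214 -0.490
outer loop
vertex 2.408 -3.076 -1.546
vertex 2.675 -3.265 -1.924
vertex 2.373 -4.419 -0.9
endloop
endfacet
facet normal -0.846 -0.213 -0.489
outer loop
vertex 2.373 -4.419 -0.9
vertex 2.675 -3.265 -1.924
vertex 2.64 -4.608 -1.279
endloop
endfacet
facet normal -0.024 -0.901 0.433
outer loop
vertex 2.373 -4.419 -0.9
vertex 2.64 -4.608 -1.279
vertex 2.872 -4.421 -0.877
endloop
endfacet
facet normal 0.025 0.901 -0.433
outer loop
vertex 2.675 -3.265 -1.924
vertex 2.908 -3.079 -1.523
vertex 3.175 -3.268 -1.901
endloop
endfacet
facet normal 0.039 -0.433 -0.900
outer loop
vertex 2.675 -3.265 -1.924
vertex 3.175 -3.268 -1.901
vertex 2.64 -4.608 -1.279
endloop
endfacet
facet normal 0.040 -0.434 -0.900
outer loop
vertex 2.64 -4.608 -1.279
vertex 3.175 -3.268 -1.901
vertex 3.139 -4.61 -1.256
endloop
endfacet
facet normal -0.024 -0.901 0.433
outer loop
vertex 2.64 -4.608 -1.279
vertex 3.139 -4.61 -1.256
vertex 2.872 -4.421 -0.877
endloop
endfacet

endsolid


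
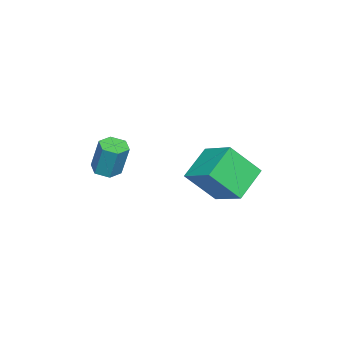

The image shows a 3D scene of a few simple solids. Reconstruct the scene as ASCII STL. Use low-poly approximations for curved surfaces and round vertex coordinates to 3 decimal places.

solid 
facet normal -0.089 -0.272 -0.958
outer loop
vertex 4.049 -2.606 -1.203
vertex 3.524 -3.007 -1.04
vertex 3.415 -2.359 -1.214
endloop
endfacet
facet normal 0.352 0.891 -0.286
outer loop
vertex 4.049 -2.606 -1.203
vertex 3.415 -2.359 -1.214
vertex 4.2 -2.152 0.396
endloop
endfacet
facet normal 0.353 0.890 -0.287
outer loop
vertex 4.2 -2.152 0.396
vertex 3.415 -2.359 -1.214
vertex 3.567 -1.904 0.386
endloop
endfacet
facet normal 0.092 0.272 0.958
outer loop
vertex 4.2 -2.152 0.396
vertex 3.567 -1.904 0.386
vertex 3.676 -2.553 0.56
endloop
endfacet
facet normal -0.091 -0.273 -0.958
outer loop
vertex 3.415 -2.359 -1.214
vertex 3.524 -3.007 -1.04
vertex 2.891 -2.76 -1.05
endloop
endfacet
facet normal -0.631 0.760 -0.156
outer loop
vertex 3.415 -2.359 -1.214
vertex 2.891 -2.76 -1.05
vertex 3.567 -1.904 0.386
endloop
endfacet
facet normal -0.630 0.761 -0.157
outer loop
vertex 3.567 -1.904 0.386
vertex 2.891 -2.76 -1.05
vertex 3.042 -2.305 0.549
endloop
endfacet
facet normal 0.090 0.272 0.958
outer loop
vertex 3.567 -1.904 0.386
vertex 3.042 -2.305 0.549
vertex 3.676 -2.553 0.56
endloop
endfacet
facet normal -0.091 -0.273 -0.958
outer loop
vertex 2.891 -2.76 -1.05
vertex 3.524 -3.007 -1.04
vertex 3.0 -3.408 -0.876
endloop
endfacet
facet normal -0.983 -0.130 0.130
outer loop
vertex 2.891 -2.76 -1.05
vertex 3.0 -3.408 -0.876
vertex 3.042 -2.305 0.549
endloop
endfacet
facet normal -0.983 -0.130 0.130
outer loop
vertex 3.042 -2.305 0.549
vertex 3.0 -3.408 -0.876
vertex 3.151 -2.954 0.723
endloop
endfacet
facet normal 0.090 0.272 0.958
outer loop
vertex 3.042 -2.305 0.549
vertex 3.151 -2.954 0.723
vertex 3.676 -2.553 0.56
endloop
endfacet
facet normal -0.092 -0.272 -0.958
outer loop
vertex 3.0 -3.408 -0.876
vertex 3.524 -3.007 -1.04
vertex 3.633 -3.656 -0.866
endloop
endfacet
facet normal -0.353 -0.891 0.286
outer loop
vertex 3.0 -3.408 -0.876
vertex 3.633 -3.656 -0.866
vertex 3.151 -2.954 0.723
endloop
endfacet
facet normal -0.352 -0.891 0.287
outer loop
vertex 3.151 -2.954 0.723
vertex 3.633 -3.656 -0.866
vertex 3.785 -3.201 0.734
endloop
endfacet
facet normal 0.089 0.272 0.958
outer loop
vertex 3.151 -2.954 0.723
vertex 3.785 -3.201 0.734
vertex 3.676 -2.553 0.56
endloop
endfacet
facet normal -0.090 -0.272 -0.958
outer loop
vertex 3.633 -3.656 -0.866
vertex 3.524 -3.007 -1.04
vertex 4.158 -3.255 -1.029
endloop
endfacet
facet normal 0.630 -0.761 0.157
outer loop
vertex 3.633 -3.656 -0.866
vertex 4.158 -3.255 -1.029
vertex 3.785 -3.201 0.734
endloop
endfacet
facet normal 0.631 -0.760 0.157
outer loop
vertex 3.785 -3.201 0.734
vertex 4.158 -3.255 -1.029
vertex 4.309 -2.8 0.57
endloop
endfacet
facet normal 0.091 0.273 0.958
outer loop
vertex 3.785 -3.201 0.734
vertex 4.309 -2.8 0.57
vertex 3.676 -2.553 0.56
endloop
endfacet
facet normal -0.090 -0.272 -0.958
outer loop
vertex 4.158 -3.255 -1.029
vertex 3.524 -3.007 -1.04
vertex 4.049 -2.606 -1.203
endloop
endfacet
facet normal 0.983 0.130 -0.130
outer loop
vertex 4.158 -3.255 -1.029
vertex 4.049 -2.606 -1.203
vertex 4.309 -2.8 0.57
endloop
endfacet
facet normal 0.983 0.130 -0.130
outer loop
vertex 4.309 -2.8 0.57
vertex 4.049 -2.606 -1.203
vertex 4.2 -2.152 0.396
endloop
endfacet
facet normal 0.091 0.273 0.958
outer loop
vertex 4.309 -2.8 0.57
vertex 4.2 -2.152 0.396
vertex 3.676 -2.553 0.56
endloop
endfacet
facet normal -0.842 0.188 0.506
outer loop
vertex 2.599 2.174 0.863
vertex 1.977 3.344 -0.608
vertex 1.819 0.777 0.083
endloop
endfacet
facet normal 0.314 -0.590 0.743
outer loop
vertex 3.343 0.436 -0.832
vertex 2.599 2.174 0.863
vertex 1.819 0.777 0.083
endloop
endfacet
facet normal -0.842 0.188 0.506
outer loop
vertex 1.819 0.777 0.083
vertex 1.977 3.344 -0.608
vertex 1.197 1.947 -1.388
endloop
endfacet
facet normal -0.439 -0.784 -0.438
outer loop
vertex 1.197 1.947 -1.388
vertex 3.343 0.436 -0.832
vertex 1.819 0.777 0.083
endloop
endfacet
facet normal 0.439 0.784 0.438
outer loop
vertex 2.599 2.174 0.863
vertex 3.501 3.003 -1.523
vertex 1.977 3.344 -0.608
endloop
endfacet
facet normal 0.314 -0.590 0.743
outer loop
vertex 4.123 1.833 -0.052
vertex 2.599 2.174 0.863
vertex 3.343 0.436 -0.832
endloop
endfacet
facet normal 0.439 0.784 0.438
outer loop
vertex 4.123 1.833 -0.052
vertex 3.501 3.003 -1.523
vertex 2.599 2.174 0.863
endloop
endfacet
facet normal -0.314 0.590 -0.743
outer loop
vertex 1.977 3.344 -0.608
vertex 3.501 3.003 -1.523
vertex 1.197 1.947 -1.388
endloop
endfacet
facet normal -0.439 -0.784 -0.438
outer loop
vertex 2.721 1.606 -2.303
vertex 3.343 0.436 -0.832
vertex 1.197 1.947 -1.388
endloop
endfacet
facet normal -0.314 0.590 -0.743
outer loop
vertex 1.197 1.947 -1.388
vertex 3.501 3.003 -1.523
vertex 2.721 1.606 -2.303
endloop
endfacet
facet normal 0.842 -0.188 -0.506
outer loop
vertex 2.721 1.606 -2.303
vertex 4.123 1.833 -0.052
vertex 3.343 0.436 -0.832
endloop
endfacet
facet normal 0.842 -0.188 -0.506
outer loop
vertex 3.501 3.003 -1.523
vertex 4.123 1.833 -0.052
vertex 2.721 1.606 -2.303
endloop
endfacet

endsolid


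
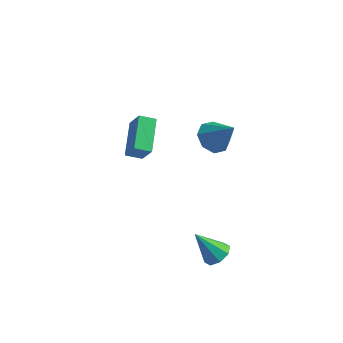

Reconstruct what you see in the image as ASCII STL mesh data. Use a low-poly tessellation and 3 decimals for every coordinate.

solid 
facet normal -0.617 0.114 -0.779
outer loop
vertex 1.904 1.789 0.23
vertex 1.245 1.293 0.679
vertex 1.474 2.203 0.631
endloop
endfacet
facet normal 0.729 0.680 0.080
outer loop
vertex 1.904 1.789 0.23
vertex 1.474 2.203 0.631
vertex 2.355 1.087 2.081
endloop
endfacet
facet normal -0.617 0.114 -0.778
outer loop
vertex 1.474 2.203 0.631
vertex 1.245 1.293 0.679
vertex 0.91 2.084 1.061
endloop
endfacet
facet normal 0.214 0.833 0.511
outer loop
vertex 1.474 2.203 0.631
vertex 0.91 2.084 1.061
vertex 2.355 1.087 2.081
endloop
endfacet
facet normal -0.618 0.114 -0.778
outer loop
vertex 0.91 2.084 1.061
vertex 1.245 1.293 0.679
vertex 0.542 1.502 1.268
endloop
endfacet
facet normal -0.270 0.469 0.841
outer loop
vertex 0.91 2.084 1.061
vertex 0.542 1.502 1.268
vertex 2.355 1.087 2.081
endloop
endfacet
facet normal -0.617 0.116 -0.778
outer loop
vertex 0.542 1.502 1.268
vertex 1.245 1.293 0.679
vertex 0.585 0.797 1.129
endloop
endfacet
facet normal -0.439 -0.200 0.876
outer loop
vertex 0.542 1.502 1.268
vertex 0.585 0.797 1.129
vertex 2.355 1.087 2.081
endloop
endfacet
facet normal -0.617 0.115 -0.778
outer loop
vertex 0.585 0.797 1.129
vertex 1.245 1.293 0.679
vertex 1.015 0.383 0.727
endloop
endfacet
facet normal -0.193 -0.779 0.596
outer loop
vertex 0.585 0.797 1.129
vertex 1.015 0.383 0.727
vertex 2.355 1.087 2.081
endloop
endfacet
facet normal -0.617 0.115 -0.779
outer loop
vertex 1.015 0.383 0.727
vertex 1.245 1.293 0.679
vertex 1.579 0.502 0.298
endloop
endfacet
facet normal 0.322 -0.932 0.165
outer loop
vertex 1.015 0.383 0.727
vertex 1.579 0.502 0.298
vertex 2.355 1.087 2.081
endloop
endfacet
facet normal -0.617 0.114 -0.778
outer loop
vertex 1.579 0.502 0.298
vertex 1.245 1.293 0.679
vertex 1.948 1.085 0.091
endloop
endfacet
facet normal 0.806 -0.569 -0.164
outer loop
vertex 1.579 0.502 0.298
vertex 1.948 1.085 0.091
vertex 2.355 1.087 2.081
endloop
endfacet
facet normal -0.617 0.115 -0.778
outer loop
vertex 1.948 1.085 0.091
vertex 1.245 1.293 0.679
vertex 1.904 1.789 0.23
endloop
endfacet
facet normal 0.975 0.100 -0.199
outer loop
vertex 1.948 1.085 0.091
vertex 1.904 1.789 0.23
vertex 2.355 1.087 2.081
endloop
endfacet
facet normal -0.475 0.240 -0.846
outer loop
vertex -4.036 3.331 -2.116
vertex -3.25 3.696 -2.454
vertex -3.536 1.52 -2.911
endloop
endfacet
facet normal -0.845 -0.393 0.363
outer loop
vertex -2.87 1.184 -1.726
vertex -4.036 3.331 -2.116
vertex -3.536 1.52 -2.911
endloop
endfacet
facet normal -0.475 0.240 -0.846
outer loop
vertex -3.536 1.52 -2.911
vertex -3.25 3.696 -2.454
vertex -2.75 1.885 -3.249
endloop
endfacet
facet normal 0.245 -0.888 -0.389
outer loop
vertex -2.75 1.885 -3.249
vertex -2.87 1.184 -1.726
vertex -3.536 1.52 -2.911
endloop
endfacet
facet normal -0.245 0.888 0.389
outer loop
vertex -4.036 3.331 -2.116
vertex -2.584 3.36 -1.269
vertex -3.25 3.696 -2.454
endloop
endfacet
facet normal -0.845 -0.393 0.363
outer loop
vertex -3.37 2.995 -0.931
vertex -4.036 3.331 -2.116
vertex -2.87 1.184 -1.726
endloop
endfacet
facet normal -0.245 0.888 0.389
outer loop
vertex -3.37 2.995 -0.931
vertex -2.584 3.36 -1.269
vertex -4.036 3.331 -2.116
endloop
endfacet
facet normal 0.845 0.393 -0.363
outer loop
vertex -3.25 3.696 -2.454
vertex -2.584 3.36 -1.269
vertex -2.75 1.885 -3.249
endloop
endfacet
facet normal 0.245 -0.888 -0.389
outer loop
vertex -2.084 1.549 -2.064
vertex -2.87 1.184 -1.726
vertex -2.75 1.885 -3.249
endloop
endfacet
facet normal 0.845 0.393 -0.363
outer loop
vertex -2.75 1.885 -3.249
vertex -2.584 3.36 -1.269
vertex -2.084 1.549 -2.064
endloop
endfacet
facet normal 0.475 -0.240 0.846
outer loop
vertex -2.084 1.549 -2.064
vertex -3.37 2.995 -0.931
vertex -2.87 1.184 -1.726
endloop
endfacet
facet normal 0.475 -0.240 0.846
outer loop
vertex -2.584 3.36 -1.269
vertex -3.37 2.995 -0.931
vertex -2.084 1.549 -2.064
endloop
endfacet
facet normal 0.594 0.113 -0.797
outer loop
vertex 3.946 -3.732 -2.537
vertex 3.345 -3.6 -2.966
vertex 3.81 -3.174 -2.559
endloop
endfacet
facet normal 0.501 0.156 0.852
outer loop
vertex 3.946 -3.732 -2.537
vertex 3.81 -3.174 -2.559
vertex 2.295 -3.8 -1.554
endloop
endfacet
facet normal 0.593 0.114 -0.797
outer loop
vertex 3.81 -3.174 -2.559
vertex 3.345 -3.6 -2.966
vertex 3.401 -2.866 -2.819
endloop
endfacet
facet normal 0.134 0.737 0.662
outer loop
vertex 3.81 -3.174 -2.559
vertex 3.401 -2.866 -2.819
vertex 2.295 -3.8 -1.554
endloop
endfacet
facet normal 0.593 0.114 -0.797
outer loop
vertex 3.401 -2.866 -2.819
vertex 3.345 -3.6 -2.966
vertex 2.96 -2.988 -3.165
endloop
endfacet
facet normal -0.438 0.862 0.254
outer loop
vertex 3.401 -2.866 -2.819
vertex 2.96 -2.988 -3.165
vertex 2.295 -3.8 -1.554
endloop
endfacet
facet normal 0.592 0.113 -0.798
outer loop
vertex 2.96 -2.988 -3.165
vertex 3.345 -3.6 -2.966
vertex 2.743 -3.468 -3.394
endloop
endfacet
facet normal -0.878 0.460 -0.131
outer loop
vertex 2.96 -2.988 -3.165
vertex 2.743 -3.468 -3.394
vertex 2.295 -3.8 -1.554
endloop
endfacet
facet normal 0.592 0.113 -0.798
outer loop
vertex 2.743 -3.468 -3.394
vertex 3.345 -3.6 -2.966
vertex 2.879 -4.025 -3.372
endloop
endfacet
facet normal -0.933 -0.238 -0.270
outer loop
vertex 2.743 -3.468 -3.394
vertex 2.879 -4.025 -3.372
vertex 2.295 -3.8 -1.554
endloop
endfacet
facet normal 0.592 0.113 -0.798
outer loop
vertex 2.879 -4.025 -3.372
vertex 3.345 -3.6 -2.966
vertex 3.288 -4.333 -3.112
endloop
endfacet
facet normal -0.566 -0.820 -0.080
outer loop
vertex 2.879 -4.025 -3.372
vertex 3.288 -4.333 -3.112
vertex 2.295 -3.8 -1.554
endloop
endfacet
facet normal 0.593 0.113 -0.797
outer loop
vertex 3.288 -4.333 -3.112
vertex 3.345 -3.6 -2.966
vertex 3.73 -4.212 -2.766
endloop
endfacet
facet normal 0.004 -0.945 0.326
outer loop
vertex 3.288 -4.333 -3.112
vertex 3.73 -4.212 -2.766
vertex 2.295 -3.8 -1.554
endloop
endfacet
facet normal 0.594 0.113 -0.797
outer loop
vertex 3.73 -4.212 -2.766
vertex 3.345 -3.6 -2.966
vertex 3.946 -3.732 -2.537
endloop
endfacet
facet normal 0.447 -0.541 0.713
outer loop
vertex 3.73 -4.212 -2.766
vertex 3.946 -3.732 -2.537
vertex 2.295 -3.8 -1.554
endloop
endfacet

endsolid


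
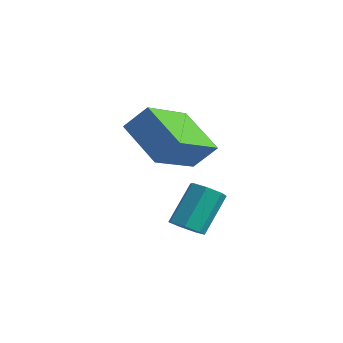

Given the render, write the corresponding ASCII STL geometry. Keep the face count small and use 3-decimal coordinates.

solid 
facet normal 0.097 -0.630 -0.771
outer loop
vertex 1.179 -2.253 0.401
vertex 0.869 -1.93 0.098
vertex 1.406 -1.922 0.159
endloop
endfacet
facet normal 0.870 -0.324 0.373
outer loop
vertex 1.179 -2.253 0.401
vertex 1.406 -1.922 0.159
vertex 1.041 -1.353 1.504
endloop
endfacet
facet normal 0.870 -0.324 0.373
outer loop
vertex 1.041 -1.353 1.504
vertex 1.406 -1.922 0.159
vertex 1.268 -1.022 1.262
endloop
endfacet
facet normal -0.096 0.629 0.771
outer loop
vertex 1.041 -1.353 1.504
vertex 1.268 -1.022 1.262
vertex 0.731 -1.03 1.202
endloop
endfacet
facet normal 0.097 -0.629 -0.772
outer loop
vertex 1.406 -1.922 0.159
vertex 0.869 -1.93 0.098
vertex 1.229 -1.597 -0.128
endloop
endfacet
facet normal 0.921 0.351 -0.171
outer loop
vertex 1.406 -1.922 0.159
vertex 1.229 -1.597 -0.128
vertex 1.268 -1.022 1.262
endloop
endfacet
facet normal 0.921 0.351 -0.171
outer loop
vertex 1.268 -1.022 1.262
vertex 1.229 -1.597 -0.128
vertex 1.091 -0.697 0.975
endloop
endfacet
facet normal -0.096 0.629 0.771
outer loop
vertex 1.268 -1.022 1.262
vertex 1.091 -0.697 0.975
vertex 0.731 -1.03 1.202
endloop
endfacet
facet normal 0.096 -0.628 -0.772
outer loop
vertex 1.229 -1.597 -0.128
vertex 0.869 -1.93 0.098
vertex 0.781 -1.522 -0.245
endloop
endfacet
facet normal 0.280 0.761 -0.586
outer loop
vertex 1.229 -1.597 -0.128
vertex 0.781 -1.522 -0.245
vertex 1.091 -0.697 0.975
endloop
endfacet
facet normal 0.279 0.761 -0.586
outer loop
vertex 1.091 -0.697 0.975
vertex 0.781 -1.522 -0.245
vertex 0.643 -0.623 0.858
endloop
endfacet
facet normal -0.097 0.630 0.770
outer loop
vertex 1.091 -0.697 0.975
vertex 0.643 -0.623 0.858
vertex 0.731 -1.03 1.202
endloop
endfacet
facet normal 0.096 -0.628 -0.772
outer loop
vertex 0.781 -1.522 -0.245
vertex 0.869 -1.93 0.098
vertex 0.399 -1.755 -0.103
endloop
endfacet
facet normal -0.573 0.599 -0.560
outer loop
vertex 0.781 -1.522 -0.245
vertex 0.399 -1.755 -0.103
vertex 0.643 -0.623 0.858
endloop
endfacet
facet normal -0.572 0.599 -0.560
outer loop
vertex 0.643 -0.623 0.858
vertex 0.399 -1.755 -0.103
vertex 0.261 -0.855 1.0
endloop
endfacet
facet normal -0.096 0.630 0.770
outer loop
vertex 0.643 -0.623 0.858
vertex 0.261 -0.855 1.0
vertex 0.731 -1.03 1.202
endloop
endfacet
facet normal 0.095 -0.630 -0.771
outer loop
vertex 0.399 -1.755 -0.103
vertex 0.869 -1.93 0.098
vertex 0.372 -2.119 0.191
endloop
endfacet
facet normal -0.994 -0.016 -0.111
outer loop
vertex 0.399 -1.755 -0.103
vertex 0.372 -2.119 0.191
vertex 0.261 -0.855 1.0
endloop
endfacet
facet normal -0.994 -0.016 -0.111
outer loop
vertex 0.261 -0.855 1.0
vertex 0.372 -2.119 0.191
vertex 0.234 -1.22 1.294
endloop
endfacet
facet normal -0.098 0.629 0.772
outer loop
vertex 0.261 -0.855 1.0
vertex 0.234 -1.22 1.294
vertex 0.731 -1.03 1.202
endloop
endfacet
facet normal 0.095 -0.630 -0.771
outer loop
vertex 0.372 -2.119 0.191
vertex 0.869 -1.93 0.098
vertex 0.718 -2.341 0.415
endloop
endfacet
facet normal -0.667 -0.616 0.419
outer loop
vertex 0.372 -2.119 0.191
vertex 0.718 -2.341 0.415
vertex 0.234 -1.22 1.294
endloop
endfacet
facet normal -0.666 -0.617 0.420
outer loop
vertex 0.234 -1.22 1.294
vertex 0.718 -2.341 0.415
vertex 0.58 -1.441 1.518
endloop
endfacet
facet normal -0.098 0.629 0.771
outer loop
vertex 0.234 -1.22 1.294
vertex 0.58 -1.441 1.518
vertex 0.731 -1.03 1.202
endloop
endfacet
facet normal 0.097 -0.630 -0.771
outer loop
vertex 0.718 -2.341 0.415
vertex 0.869 -1.93 0.098
vertex 1.179 -2.253 0.401
endloop
endfacet
facet normal 0.163 -0.754 0.636
outer loop
vertex 0.718 -2.341 0.415
vertex 1.179 -2.253 0.401
vertex 0.58 -1.441 1.518
endloop
endfacet
facet normal 0.163 -0.754 0.636
outer loop
vertex 0.58 -1.441 1.518
vertex 1.179 -2.253 0.401
vertex 1.041 -1.353 1.504
endloop
endfacet
facet normal -0.097 0.629 0.772
outer loop
vertex 0.58 -1.441 1.518
vertex 1.041 -1.353 1.504
vertex 0.731 -1.03 1.202
endloop
endfacet
facet normal -0.467 -0.483 -0.741
outer loop
vertex 0.528 -2.713 2.677
vertex -0.845 -2.64 3.495
vertex 0.112 -1.008 1.827
endloop
endfacet
facet normal 0.858 -0.046 -0.512
outer loop
vertex 0.565 -0.54 2.545
vertex 0.528 -2.713 2.677
vertex 0.112 -1.008 1.827
endloop
endfacet
facet normal -0.467 -0.483 -0.741
outer loop
vertex 0.112 -1.008 1.827
vertex -0.845 -2.64 3.495
vertex -1.261 -0.935 2.645
endloop
endfacet
facet normal -0.213 0.875 -0.436
outer loop
vertex -1.261 -0.935 2.645
vertex 0.565 -0.54 2.545
vertex 0.112 -1.008 1.827
endloop
endfacet
facet normal 0.213 -0.875 0.436
outer loop
vertex 0.528 -2.713 2.677
vertex -0.392 -2.172 4.213
vertex -0.845 -2.64 3.495
endloop
endfacet
facet normal 0.858 -0.046 -0.512
outer loop
vertex 0.981 -2.245 3.395
vertex 0.528 -2.713 2.677
vertex 0.565 -0.54 2.545
endloop
endfacet
facet normal 0.213 -0.875 0.436
outer loop
vertex 0.981 -2.245 3.395
vertex -0.392 -2.172 4.213
vertex 0.528 -2.713 2.677
endloop
endfacet
facet normal -0.858 0.046 0.512
outer loop
vertex -0.845 -2.64 3.495
vertex -0.392 -2.172 4.213
vertex -1.261 -0.935 2.645
endloop
endfacet
facet normal -0.213 0.875 -0.436
outer loop
vertex -0.808 -0.467 3.363
vertex 0.565 -0.54 2.545
vertex -1.261 -0.935 2.645
endloop
endfacet
facet normal -0.858 0.046 0.512
outer loop
vertex -1.261 -0.935 2.645
vertex -0.392 -2.172 4.213
vertex -0.808 -0.467 3.363
endloop
endfacet
facet normal 0.467 0.483 0.741
outer loop
vertex -0.808 -0.467 3.363
vertex 0.981 -2.245 3.395
vertex 0.565 -0.54 2.545
endloop
endfacet
facet normal 0.467 0.483 0.741
outer loop
vertex -0.392 -2.172 4.213
vertex 0.981 -2.245 3.395
vertex -0.808 -0.467 3.363
endloop
endfacet

endsolid


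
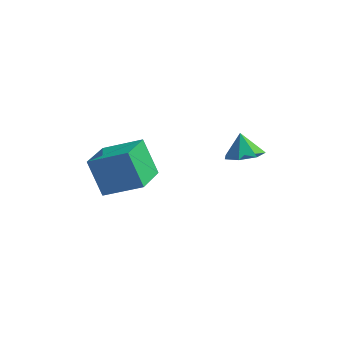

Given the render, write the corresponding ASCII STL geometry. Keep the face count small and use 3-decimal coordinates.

solid 
facet normal -0.463 0.270 0.844
outer loop
vertex -1.324 -1.857 -1.717
vertex -1.308 0.069 -2.325
vertex -3.212 -2.141 -2.662
endloop
endfacet
facet normal -0.007 -0.954 0.301
outer loop
vertex -2.272 -2.689 -4.375
vertex -1.324 -1.857 -1.717
vertex -3.212 -2.141 -2.662
endloop
endfacet
facet normal -0.463 0.270 0.844
outer loop
vertex -3.212 -2.141 -2.662
vertex -1.308 0.069 -2.325
vertex -3.196 -0.214 -3.27
endloop
endfacet
facet normal -0.886 -0.133 -0.444
outer loop
vertex -3.196 -0.214 -3.27
vertex -2.272 -2.689 -4.375
vertex -3.212 -2.141 -2.662
endloop
endfacet
facet normal 0.886 0.133 0.444
outer loop
vertex -1.324 -1.857 -1.717
vertex -0.368 -0.479 -4.038
vertex -1.308 0.069 -2.325
endloop
endfacet
facet normal -0.008 -0.954 0.301
outer loop
vertex -0.384 -2.406 -3.43
vertex -1.324 -1.857 -1.717
vertex -2.272 -2.689 -4.375
endloop
endfacet
facet normal 0.886 0.133 0.444
outer loop
vertex -0.384 -2.406 -3.43
vertex -0.368 -0.479 -4.038
vertex -1.324 -1.857 -1.717
endloop
endfacet
facet normal 0.008 0.954 -0.301
outer loop
vertex -1.308 0.069 -2.325
vertex -0.368 -0.479 -4.038
vertex -3.196 -0.214 -3.27
endloop
endfacet
facet normal -0.886 -0.133 -0.444
outer loop
vertex -2.256 -0.763 -4.983
vertex -2.272 -2.689 -4.375
vertex -3.196 -0.214 -3.27
endloop
endfacet
facet normal 0.007 0.953 -0.301
outer loop
vertex -3.196 -0.214 -3.27
vertex -0.368 -0.479 -4.038
vertex -2.256 -0.763 -4.983
endloop
endfacet
facet normal 0.463 -0.270 -0.844
outer loop
vertex -2.256 -0.763 -4.983
vertex -0.384 -2.406 -3.43
vertex -2.272 -2.689 -4.375
endloop
endfacet
facet normal 0.463 -0.270 -0.844
outer loop
vertex -0.368 -0.479 -4.038
vertex -0.384 -2.406 -3.43
vertex -2.256 -0.763 -4.983
endloop
endfacet
facet normal 0.295 -0.377 -0.878
outer loop
vertex 4.232 -0.206 -1.791
vertex 3.503 0.256 -2.234
vertex 4.405 0.571 -2.066
endloop
endfacet
facet normal 0.592 0.148 0.792
outer loop
vertex 4.232 -0.206 -1.791
vertex 4.405 0.571 -2.066
vertex 3.137 0.724 -1.146
endloop
endfacet
facet normal 0.295 -0.377 -0.878
outer loop
vertex 4.405 0.571 -2.066
vertex 3.503 0.256 -2.234
vertex 3.899 1.11 -2.468
endloop
endfacet
facet normal 0.437 0.764 0.475
outer loop
vertex 4.405 0.571 -2.066
vertex 3.899 1.11 -2.468
vertex 3.137 0.724 -1.146
endloop
endfacet
facet normal 0.295 -0.377 -0.878
outer loop
vertex 3.899 1.11 -2.468
vertex 3.503 0.256 -2.234
vertex 3.095 1.007 -2.694
endloop
endfacet
facet normal -0.175 0.968 0.182
outer loop
vertex 3.899 1.11 -2.468
vertex 3.095 1.007 -2.694
vertex 3.137 0.724 -1.146
endloop
endfacet
facet normal 0.296 -0.377 -0.878
outer loop
vertex 3.095 1.007 -2.694
vertex 3.503 0.256 -2.234
vertex 2.598 0.338 -2.574
endloop
endfacet
facet normal -0.784 0.606 0.132
outer loop
vertex 3.095 1.007 -2.694
vertex 2.598 0.338 -2.574
vertex 3.137 0.724 -1.146
endloop
endfacet
facet normal 0.296 -0.377 -0.878
outer loop
vertex 2.598 0.338 -2.574
vertex 3.503 0.256 -2.234
vertex 2.783 -0.392 -2.198
endloop
endfacet
facet normal -0.930 -0.048 0.364
outer loop
vertex 2.598 0.338 -2.574
vertex 2.783 -0.392 -2.198
vertex 3.137 0.724 -1.146
endloop
endfacet
facet normal 0.295 -0.377 -0.878
outer loop
vertex 2.783 -0.392 -2.198
vertex 3.503 0.256 -2.234
vertex 3.51 -0.634 -1.85
endloop
endfacet
facet normal -0.504 -0.503 0.703
outer loop
vertex 2.783 -0.392 -2.198
vertex 3.51 -0.634 -1.85
vertex 3.137 0.724 -1.146
endloop
endfacet
facet normal 0.295 -0.377 -0.878
outer loop
vertex 3.51 -0.634 -1.85
vertex 3.503 0.256 -2.234
vertex 4.232 -0.206 -1.791
endloop
endfacet
facet normal 0.173 -0.415 0.893
outer loop
vertex 3.51 -0.634 -1.85
vertex 4.232 -0.206 -1.791
vertex 3.137 0.724 -1.146
endloop
endfacet

endsolid


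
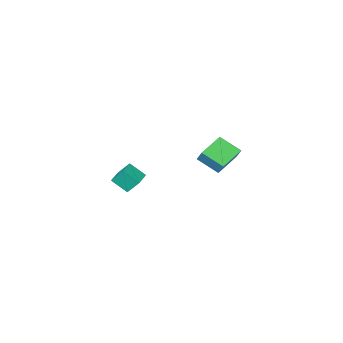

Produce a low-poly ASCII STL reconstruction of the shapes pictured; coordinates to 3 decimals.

solid 
facet normal -0.795 -0.607 -0.007
outer loop
vertex 3.551 -0.908 0.515
vertex 3.082 -0.286 -0.128
vertex 3.903 -1.361 -0.179
endloop
endfacet
facet normal 0.464 -0.615 0.637
outer loop
vertex 4.698 -0.754 -0.172
vertex 3.551 -0.908 0.515
vertex 3.903 -1.361 -0.179
endloop
endfacet
facet normal -0.795 -0.607 -0.007
outer loop
vertex 3.903 -1.361 -0.179
vertex 3.082 -0.286 -0.128
vertex 3.434 -0.739 -0.822
endloop
endfacet
facet normal 0.391 -0.503 -0.771
outer loop
vertex 3.434 -0.739 -0.822
vertex 4.698 -0.754 -0.172
vertex 3.903 -1.361 -0.179
endloop
endfacet
facet normal -0.391 0.503 0.771
outer loop
vertex 3.551 -0.908 0.515
vertex 3.877 0.321 -0.121
vertex 3.082 -0.286 -0.128
endloop
endfacet
facet normal 0.464 -0.615 0.637
outer loop
vertex 4.346 -0.301 0.522
vertex 3.551 -0.908 0.515
vertex 4.698 -0.754 -0.172
endloop
endfacet
facet normal -0.391 0.503 0.771
outer loop
vertex 4.346 -0.301 0.522
vertex 3.877 0.321 -0.121
vertex 3.551 -0.908 0.515
endloop
endfacet
facet normal -0.464 0.615 -0.637
outer loop
vertex 3.082 -0.286 -0.128
vertex 3.877 0.321 -0.121
vertex 3.434 -0.739 -0.822
endloop
endfacet
facet normal 0.391 -0.503 -0.771
outer loop
vertex 4.229 -0.132 -0.815
vertex 4.698 -0.754 -0.172
vertex 3.434 -0.739 -0.822
endloop
endfacet
facet normal -0.464 0.615 -0.637
outer loop
vertex 3.434 -0.739 -0.822
vertex 3.877 0.321 -0.121
vertex 4.229 -0.132 -0.815
endloop
endfacet
facet normal 0.795 0.607 0.007
outer loop
vertex 4.229 -0.132 -0.815
vertex 4.346 -0.301 0.522
vertex 4.698 -0.754 -0.172
endloop
endfacet
facet normal 0.795 0.607 0.007
outer loop
vertex 3.877 0.321 -0.121
vertex 4.346 -0.301 0.522
vertex 4.229 -0.132 -0.815
endloop
endfacet
facet normal -0.909 -0.272 0.316
outer loop
vertex -2.606 -2.134 -0.099
vertex -3.148 -1.118 -0.784
vertex -2.689 -2.626 -0.762
endloop
endfacet
facet normal 0.405 -0.758 0.512
outer loop
vertex -1.272 -2.202 -1.256
vertex -2.606 -2.134 -0.099
vertex -2.689 -2.626 -0.762
endloop
endfacet
facet normal -0.909 -0.272 0.317
outer loop
vertex -2.689 -2.626 -0.762
vertex -3.148 -1.118 -0.784
vertex -3.232 -1.61 -1.447
endloop
endfacet
facet normal -0.101 -0.593 -0.799
outer loop
vertex -3.232 -1.61 -1.447
vertex -1.272 -2.202 -1.256
vertex -2.689 -2.626 -0.762
endloop
endfacet
facet normal 0.101 0.593 0.799
outer loop
vertex -2.606 -2.134 -0.099
vertex -1.731 -0.694 -1.278
vertex -3.148 -1.118 -0.784
endloop
endfacet
facet normal 0.405 -0.758 0.511
outer loop
vertex -1.188 -1.71 -0.593
vertex -2.606 -2.134 -0.099
vertex -1.272 -2.202 -1.256
endloop
endfacet
facet normal 0.101 0.593 0.799
outer loop
vertex -1.188 -1.71 -0.593
vertex -1.731 -0.694 -1.278
vertex -2.606 -2.134 -0.099
endloop
endfacet
facet normal -0.405 0.758 -0.511
outer loop
vertex -3.148 -1.118 -0.784
vertex -1.731 -0.694 -1.278
vertex -3.232 -1.61 -1.447
endloop
endfacet
facet normal -0.101 -0.593 -0.799
outer loop
vertex -1.814 -1.186 -1.941
vertex -1.272 -2.202 -1.256
vertex -3.232 -1.61 -1.447
endloop
endfacet
facet normal -0.405 0.758 -0.512
outer loop
vertex -3.232 -1.61 -1.447
vertex -1.731 -0.694 -1.278
vertex -1.814 -1.186 -1.941
endloop
endfacet
facet normal 0.909 0.271 -0.317
outer loop
vertex -1.814 -1.186 -1.941
vertex -1.188 -1.71 -0.593
vertex -1.272 -2.202 -1.256
endloop
endfacet
facet normal 0.909 0.273 -0.316
outer loop
vertex -1.731 -0.694 -1.278
vertex -1.188 -1.71 -0.593
vertex -1.814 -1.186 -1.941
endloop
endfacet

endsolid


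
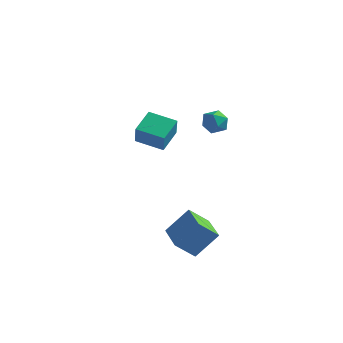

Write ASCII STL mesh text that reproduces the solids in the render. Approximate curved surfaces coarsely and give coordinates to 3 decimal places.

solid 
facet normal -0.649 0.760 -0.022
outer loop
vertex 2.425 -2.899 -1.913
vertex 3.216 -2.251 -2.854
vertex 1.537 -3.695 -3.207
endloop
endfacet
facet normal -0.569 -0.466 0.677
outer loop
vertex 2.744 -5.109 -3.166
vertex 2.425 -2.899 -1.913
vertex 1.537 -3.695 -3.207
endloop
endfacet
facet normal -0.649 0.760 -0.022
outer loop
vertex 1.537 -3.695 -3.207
vertex 3.216 -2.251 -2.854
vertex 2.328 -3.047 -4.148
endloop
endfacet
facet normal -0.505 -0.452 -0.736
outer loop
vertex 2.328 -3.047 -4.148
vertex 2.744 -5.109 -3.166
vertex 1.537 -3.695 -3.207
endloop
endfacet
facet normal 0.505 0.452 0.736
outer loop
vertex 2.425 -2.899 -1.913
vertex 4.423 -3.665 -2.813
vertex 3.216 -2.251 -2.854
endloop
endfacet
facet normal -0.569 -0.466 0.677
outer loop
vertex 3.632 -4.313 -1.872
vertex 2.425 -2.899 -1.913
vertex 2.744 -5.109 -3.166
endloop
endfacet
facet normal 0.505 0.452 0.736
outer loop
vertex 3.632 -4.313 -1.872
vertex 4.423 -3.665 -2.813
vertex 2.425 -2.899 -1.913
endloop
endfacet
facet normal 0.569 0.466 -0.677
outer loop
vertex 3.216 -2.251 -2.854
vertex 4.423 -3.665 -2.813
vertex 2.328 -3.047 -4.148
endloop
endfacet
facet normal -0.505 -0.452 -0.736
outer loop
vertex 3.535 -4.461 -4.107
vertex 2.744 -5.109 -3.166
vertex 2.328 -3.047 -4.148
endloop
endfacet
facet normal 0.569 0.466 -0.677
outer loop
vertex 2.328 -3.047 -4.148
vertex 4.423 -3.665 -2.813
vertex 3.535 -4.461 -4.107
endloop
endfacet
facet normal 0.649 -0.760 0.022
outer loop
vertex 3.535 -4.461 -4.107
vertex 3.632 -4.313 -1.872
vertex 2.744 -5.109 -3.166
endloop
endfacet
facet normal 0.649 -0.760 0.022
outer loop
vertex 4.423 -3.665 -2.813
vertex 3.632 -4.313 -1.872
vertex 3.535 -4.461 -4.107
endloop
endfacet
facet normal -0.970 -0.074 0.230
outer loop
vertex -2.124 0.278 1.27
vertex -2.079 1.697 1.916
vertex -2.443 0.822 0.099
endloop
endfacet
facet normal -0.029 -0.910 -0.415
outer loop
vertex -0.861 0.943 -0.276
vertex -2.124 0.278 1.27
vertex -2.443 0.822 0.099
endloop
endfacet
facet normal -0.970 -0.074 0.230
outer loop
vertex -2.443 0.822 0.099
vertex -2.079 1.697 1.916
vertex -2.398 2.241 0.745
endloop
endfacet
facet normal -0.240 0.409 -0.881
outer loop
vertex -2.398 2.241 0.745
vertex -0.861 0.943 -0.276
vertex -2.443 0.822 0.099
endloop
endfacet
facet normal 0.240 -0.409 0.881
outer loop
vertex -2.124 0.278 1.27
vertex -0.497 1.818 1.541
vertex -2.079 1.697 1.916
endloop
endfacet
facet normal -0.029 -0.910 -0.415
outer loop
vertex -0.542 0.399 0.895
vertex -2.124 0.278 1.27
vertex -0.861 0.943 -0.276
endloop
endfacet
facet normal 0.240 -0.409 0.881
outer loop
vertex -0.542 0.399 0.895
vertex -0.497 1.818 1.541
vertex -2.124 0.278 1.27
endloop
endfacet
facet normal 0.029 0.910 0.415
outer loop
vertex -2.079 1.697 1.916
vertex -0.497 1.818 1.541
vertex -2.398 2.241 0.745
endloop
endfacet
facet normal -0.240 0.409 -0.881
outer loop
vertex -0.816 2.362 0.37
vertex -0.861 0.943 -0.276
vertex -2.398 2.241 0.745
endloop
endfacet
facet normal 0.029 0.910 0.415
outer loop
vertex -2.398 2.241 0.745
vertex -0.497 1.818 1.541
vertex -0.816 2.362 0.37
endloop
endfacet
facet normal 0.970 0.074 -0.230
outer loop
vertex -0.816 2.362 0.37
vertex -0.542 0.399 0.895
vertex -0.861 0.943 -0.276
endloop
endfacet
facet normal 0.970 0.074 -0.230
outer loop
vertex -0.497 1.818 1.541
vertex -0.542 0.399 0.895
vertex -0.816 2.362 0.37
endloop
endfacet
facet normal 0.390 0.098 0.916
outer loop
vertex 2.984 -0.694 4.158
vertex 3.043 -1.468 4.216
vertex 3.632 -1.054 3.921
endloop
endfacet
facet normal 0.553 0.661 0.507
outer loop
vertex 2.984 -0.694 4.158
vertex 3.632 -1.054 3.921
vertex 3.33 -0.476 3.496
endloop
endfacet
facet normal -0.057 0.957 0.285
outer loop
vertex 2.984 -0.694 4.158
vertex 3.33 -0.476 3.496
vertex 2.555 -0.532 3.529
endloop
endfacet
facet normal -0.598 0.577 0.556
outer loop
vertex 2.984 -0.694 4.158
vertex 2.555 -0.532 3.529
vertex 2.377 -1.145 3.974
endloop
endfacet
facet normal -0.321 0.046 0.946
outer loop
vertex 2.984 -0.694 4.158
vertex 2.377 -1.145 3.974
vertex 3.043 -1.468 4.216
endloop
endfacet
facet normal 0.904 0.423 -0.067
outer loop
vertex 3.33 -0.476 3.496
vertex 3.632 -1.054 3.921
vertex 3.603 -1.115 3.146
endloop
endfacet
facet normal 0.640 -0.487 0.594
outer loop
vertex 3.632 -1.054 3.921
vertex 3.043 -1.468 4.216
vertex 3.425 -1.728 3.591
endloop
endfacet
facet normal -0.510 -0.570 0.643
outer loop
vertex 3.043 -1.468 4.216
vertex 2.377 -1.145 3.974
vertex 2.65 -1.784 3.624
endloop
endfacet
facet normal -0.958 0.288 0.013
outer loop
vertex 2.377 -1.145 3.974
vertex 2.555 -0.532 3.529
vertex 2.348 -1.206 3.199
endloop
endfacet
facet normal -0.083 0.901 -0.426
outer loop
vertex 2.555 -0.532 3.529
vertex 3.33 -0.476 3.496
vertex 2.937 -0.792 2.904
endloop
endfacet
facet normal 0.598 -0.577 -0.556
outer loop
vertex 2.996 -1.566 2.962
vertex 3.603 -1.115 3.146
vertex 3.425 -1.728 3.591
endloop
endfacet
facet normal 0.057 -0.957 -0.285
outer loop
vertex 2.996 -1.566 2.962
vertex 3.425 -1.728 3.591
vertex 2.65 -1.784 3.624
endloop
endfacet
facet normal -0.553 -0.661 -0.507
outer loop
vertex 2.996 -1.566 2.962
vertex 2.65 -1.784 3.624
vertex 2.348 -1.206 3.199
endloop
endfacet
facet normal -0.390 -0.098 -0.916
outer loop
vertex 2.996 -1.566 2.962
vertex 2.348 -1.206 3.199
vertex 2.937 -0.792 2.904
endloop
endfacet
facet normal 0.321 -0.046 -0.946
outer loop
vertex 2.996 -1.566 2.962
vertex 2.937 -0.792 2.904
vertex 3.603 -1.115 3.146
endloop
endfacet
facet normal 0.958 -0.288 -0.013
outer loop
vertex 3.425 -1.728 3.591
vertex 3.603 -1.115 3.146
vertex 3.632 -1.054 3.921
endloop
endfacet
facet normal 0.083 -0.901 0.426
outer loop
vertex 2.65 -1.784 3.624
vertex 3.425 -1.728 3.591
vertex 3.043 -1.468 4.216
endloop
endfacet
facet normal -0.904 -0.423 0.067
outer loop
vertex 2.348 -1.206 3.199
vertex 2.65 -1.784 3.624
vertex 2.377 -1.145 3.974
endloop
endfacet
facet normal -0.640 0.487 -0.594
outer loop
vertex 2.937 -0.792 2.904
vertex 2.348 -1.206 3.199
vertex 2.555 -0.532 3.529
endloop
endfacet
facet normal 0.510 0.570 -0.643
outer loop
vertex 3.603 -1.115 3.146
vertex 2.937 -0.792 2.904
vertex 3.33 -0.476 3.496
endloop
endfacet

endsolid
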